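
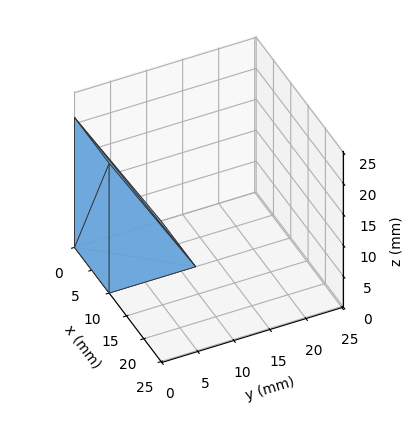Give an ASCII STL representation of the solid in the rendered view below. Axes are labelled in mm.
Reading the render: the shape is a wedge (ramp): 10 × 12 mm base, rising to 21 mm along the y=0 edge and sloping linearly to z=0 at y=12 (dimensions read to the nearest mm from the axis ticks). For the STL, each face is triangulated and given an outward normal.

solid part
  facet normal 0.0000 0.0000 -1.0000
    outer loop
      vertex 10.0 12.0 0.0
      vertex 10.0 0.0 0.0
      vertex 0.0 0.0 0.0
    endloop
  endfacet
  facet normal 0.0000 0.0000 -1.0000
    outer loop
      vertex 0.0 12.0 0.0
      vertex 10.0 12.0 0.0
      vertex 0.0 0.0 0.0
    endloop
  endfacet
  facet normal 0.0000 -1.0000 0.0000
    outer loop
      vertex 0.0 0.0 0.0
      vertex 10.0 0.0 0.0
      vertex 10.0 0.0 21.0
    endloop
  endfacet
  facet normal 0.0000 -1.0000 0.0000
    outer loop
      vertex 0.0 0.0 0.0
      vertex 10.0 0.0 21.0
      vertex 0.0 0.0 21.0
    endloop
  endfacet
  facet normal 0.0000 0.8682 0.4961
    outer loop
      vertex 0.0 0.0 21.0
      vertex 10.0 0.0 21.0
      vertex 10.0 12.0 0.0
    endloop
  endfacet
  facet normal 0.0000 0.8682 0.4961
    outer loop
      vertex 0.0 0.0 21.0
      vertex 10.0 12.0 0.0
      vertex 0.0 12.0 0.0
    endloop
  endfacet
  facet normal -1.0000 0.0000 0.0000
    outer loop
      vertex 0.0 0.0 21.0
      vertex 0.0 12.0 0.0
      vertex 0.0 0.0 0.0
    endloop
  endfacet
  facet normal 1.0000 0.0000 0.0000
    outer loop
      vertex 10.0 0.0 0.0
      vertex 10.0 12.0 0.0
      vertex 10.0 0.0 21.0
    endloop
  endfacet
endsolid part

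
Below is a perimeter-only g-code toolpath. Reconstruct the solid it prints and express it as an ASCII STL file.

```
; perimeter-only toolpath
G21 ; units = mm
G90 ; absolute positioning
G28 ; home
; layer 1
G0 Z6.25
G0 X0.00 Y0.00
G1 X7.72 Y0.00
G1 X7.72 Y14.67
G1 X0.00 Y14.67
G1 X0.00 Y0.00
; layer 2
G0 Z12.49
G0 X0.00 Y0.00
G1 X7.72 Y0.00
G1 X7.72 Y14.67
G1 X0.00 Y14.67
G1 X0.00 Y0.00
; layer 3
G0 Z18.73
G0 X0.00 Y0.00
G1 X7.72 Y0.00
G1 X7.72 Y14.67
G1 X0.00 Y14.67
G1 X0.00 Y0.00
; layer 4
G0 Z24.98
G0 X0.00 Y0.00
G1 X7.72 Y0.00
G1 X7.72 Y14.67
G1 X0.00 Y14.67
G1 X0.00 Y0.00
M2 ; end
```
solid part
  facet normal 0.0000 0.0000 -1.0000
    outer loop
      vertex 7.72 14.67 0.00
      vertex 7.72 0.00 0.00
      vertex 0.00 0.00 0.00
    endloop
  endfacet
  facet normal 0.0000 0.0000 -1.0000
    outer loop
      vertex 0.00 14.67 0.00
      vertex 7.72 14.67 0.00
      vertex 0.00 0.00 0.00
    endloop
  endfacet
  facet normal 0.0000 0.0000 1.0000
    outer loop
      vertex 0.00 0.00 24.98
      vertex 7.72 0.00 24.98
      vertex 7.72 14.67 24.98
    endloop
  endfacet
  facet normal 0.0000 0.0000 1.0000
    outer loop
      vertex 0.00 0.00 24.98
      vertex 7.72 14.67 24.98
      vertex 0.00 14.67 24.98
    endloop
  endfacet
  facet normal 0.0000 -1.0000 0.0000
    outer loop
      vertex 0.00 0.00 0.00
      vertex 7.72 0.00 0.00
      vertex 7.72 0.00 24.98
    endloop
  endfacet
  facet normal 0.0000 -1.0000 0.0000
    outer loop
      vertex 0.00 0.00 0.00
      vertex 7.72 0.00 24.98
      vertex 0.00 0.00 24.98
    endloop
  endfacet
  facet normal 0.0000 1.0000 0.0000
    outer loop
      vertex 7.72 14.67 24.98
      vertex 7.72 14.67 0.00
      vertex 0.00 14.67 0.00
    endloop
  endfacet
  facet normal 0.0000 1.0000 0.0000
    outer loop
      vertex 0.00 14.67 24.98
      vertex 7.72 14.67 24.98
      vertex 0.00 14.67 0.00
    endloop
  endfacet
  facet normal -1.0000 0.0000 0.0000
    outer loop
      vertex 0.00 14.67 24.98
      vertex 0.00 14.67 0.00
      vertex 0.00 0.00 0.00
    endloop
  endfacet
  facet normal -1.0000 0.0000 0.0000
    outer loop
      vertex 0.00 0.00 24.98
      vertex 0.00 14.67 24.98
      vertex 0.00 0.00 0.00
    endloop
  endfacet
  facet normal 1.0000 0.0000 0.0000
    outer loop
      vertex 7.72 0.00 0.00
      vertex 7.72 14.67 0.00
      vertex 7.72 14.67 24.98
    endloop
  endfacet
  facet normal 1.0000 0.0000 0.0000
    outer loop
      vertex 7.72 0.00 0.00
      vertex 7.72 14.67 24.98
      vertex 7.72 0.00 24.98
    endloop
  endfacet
endsolid part

The G0 Z moves step by Δz≈6.25 mm. Every layer's G1 loop is the same polygon, so the solid is a straight extrusion of it from z=0 to z≈25. Closing with flat bottom and top caps and triangulating gives 12 facets — a rectangular box, roughly 7.72 × 14.7 mm footprint and 25 mm tall.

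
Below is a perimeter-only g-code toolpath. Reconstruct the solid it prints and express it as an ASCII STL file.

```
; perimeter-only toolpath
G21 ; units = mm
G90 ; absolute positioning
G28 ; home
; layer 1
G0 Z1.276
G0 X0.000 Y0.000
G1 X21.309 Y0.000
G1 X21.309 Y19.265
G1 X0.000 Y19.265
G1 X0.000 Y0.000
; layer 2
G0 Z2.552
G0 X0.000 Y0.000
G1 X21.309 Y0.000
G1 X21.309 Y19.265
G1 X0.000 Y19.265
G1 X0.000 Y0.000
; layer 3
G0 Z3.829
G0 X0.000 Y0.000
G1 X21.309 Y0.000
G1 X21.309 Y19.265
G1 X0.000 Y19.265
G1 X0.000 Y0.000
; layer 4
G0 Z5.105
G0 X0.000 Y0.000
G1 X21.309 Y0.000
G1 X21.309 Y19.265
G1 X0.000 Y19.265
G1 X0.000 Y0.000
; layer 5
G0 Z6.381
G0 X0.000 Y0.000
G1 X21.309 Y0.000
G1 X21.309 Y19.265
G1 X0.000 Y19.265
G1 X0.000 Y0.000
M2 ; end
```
solid part
  facet normal 0.0000 0.0000 -1.0000
    outer loop
      vertex 21.309 19.265 0.000
      vertex 21.309 0.000 0.000
      vertex 0.000 0.000 0.000
    endloop
  endfacet
  facet normal 0.0000 0.0000 -1.0000
    outer loop
      vertex 0.000 19.265 0.000
      vertex 21.309 19.265 0.000
      vertex 0.000 0.000 0.000
    endloop
  endfacet
  facet normal 0.0000 0.0000 1.0000
    outer loop
      vertex 0.000 0.000 6.381
      vertex 21.309 0.000 6.381
      vertex 21.309 19.265 6.381
    endloop
  endfacet
  facet normal 0.0000 0.0000 1.0000
    outer loop
      vertex 0.000 0.000 6.381
      vertex 21.309 19.265 6.381
      vertex 0.000 19.265 6.381
    endloop
  endfacet
  facet normal 0.0000 -1.0000 0.0000
    outer loop
      vertex 0.000 0.000 0.000
      vertex 21.309 0.000 0.000
      vertex 21.309 0.000 6.381
    endloop
  endfacet
  facet normal 0.0000 -1.0000 0.0000
    outer loop
      vertex 0.000 0.000 0.000
      vertex 21.309 0.000 6.381
      vertex 0.000 0.000 6.381
    endloop
  endfacet
  facet normal 0.0000 1.0000 0.0000
    outer loop
      vertex 21.309 19.265 6.381
      vertex 21.309 19.265 0.000
      vertex 0.000 19.265 0.000
    endloop
  endfacet
  facet normal 0.0000 1.0000 0.0000
    outer loop
      vertex 0.000 19.265 6.381
      vertex 21.309 19.265 6.381
      vertex 0.000 19.265 0.000
    endloop
  endfacet
  facet normal -1.0000 0.0000 0.0000
    outer loop
      vertex 0.000 19.265 6.381
      vertex 0.000 19.265 0.000
      vertex 0.000 0.000 0.000
    endloop
  endfacet
  facet normal -1.0000 0.0000 0.0000
    outer loop
      vertex 0.000 0.000 6.381
      vertex 0.000 19.265 6.381
      vertex 0.000 0.000 0.000
    endloop
  endfacet
  facet normal 1.0000 0.0000 0.0000
    outer loop
      vertex 21.309 0.000 0.000
      vertex 21.309 19.265 0.000
      vertex 21.309 19.265 6.381
    endloop
  endfacet
  facet normal 1.0000 0.0000 0.0000
    outer loop
      vertex 21.309 0.000 0.000
      vertex 21.309 19.265 6.381
      vertex 21.309 0.000 6.381
    endloop
  endfacet
endsolid part

The G0 Z moves step by Δz≈1.276 mm. Every layer's G1 loop is the same polygon, so the solid is a straight extrusion of it from z=0 to z≈6.38. Closing with flat bottom and top caps and triangulating gives 12 facets — a rectangular box, roughly 21.3 × 19.3 mm footprint and 6.38 mm tall.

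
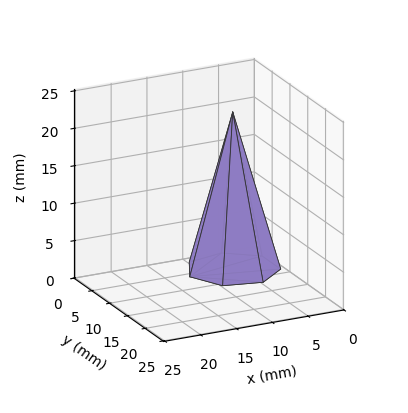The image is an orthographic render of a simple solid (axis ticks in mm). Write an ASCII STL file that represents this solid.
Reading the render: the shape is a regular 7-sided pyramid, base circumscribed radius ≈ 6 mm, apex at z ≈ 21 mm (dimensions read to the nearest mm from the axis ticks). For the STL, each face is triangulated and given an outward normal.

solid part
  facet normal 0.0000 0.0000 -1.0000
    outer loop
      vertex 4.665 11.850 0.000
      vertex 9.741 10.691 0.000
      vertex 12.000 6.000 0.000
    endloop
  endfacet
  facet normal 0.0000 0.0000 -1.0000
    outer loop
      vertex 0.594 8.603 0.000
      vertex 4.665 11.850 0.000
      vertex 12.000 6.000 0.000
    endloop
  endfacet
  facet normal 0.0000 0.0000 -1.0000
    outer loop
      vertex 0.594 3.397 0.000
      vertex 0.594 8.603 0.000
      vertex 12.000 6.000 0.000
    endloop
  endfacet
  facet normal 0.0000 0.0000 -1.0000
    outer loop
      vertex 4.665 0.150 0.000
      vertex 0.594 3.397 0.000
      vertex 12.000 6.000 0.000
    endloop
  endfacet
  facet normal 0.0000 0.0000 -1.0000
    outer loop
      vertex 9.741 1.309 0.000
      vertex 4.665 0.150 0.000
      vertex 12.000 6.000 0.000
    endloop
  endfacet
  facet normal 0.8725 0.4202 0.2493
    outer loop
      vertex 12.000 6.000 0.000
      vertex 9.741 10.691 0.000
      vertex 6.000 6.000 21.000
    endloop
  endfacet
  facet normal 0.2156 0.9441 0.2493
    outer loop
      vertex 9.741 10.691 0.000
      vertex 4.665 11.850 0.000
      vertex 6.000 6.000 21.000
    endloop
  endfacet
  facet normal -0.6039 0.7571 0.2493
    outer loop
      vertex 4.665 11.850 0.000
      vertex 0.594 8.603 0.000
      vertex 6.000 6.000 21.000
    endloop
  endfacet
  facet normal -0.9684 0.0000 0.2493
    outer loop
      vertex 0.594 8.603 0.000
      vertex 0.594 3.397 0.000
      vertex 6.000 6.000 21.000
    endloop
  endfacet
  facet normal -0.6039 -0.7571 0.2493
    outer loop
      vertex 0.594 3.397 0.000
      vertex 4.665 0.150 0.000
      vertex 6.000 6.000 21.000
    endloop
  endfacet
  facet normal 0.2156 -0.9441 0.2493
    outer loop
      vertex 4.665 0.150 0.000
      vertex 9.741 1.309 0.000
      vertex 6.000 6.000 21.000
    endloop
  endfacet
  facet normal 0.8725 -0.4202 0.2493
    outer loop
      vertex 9.741 1.309 0.000
      vertex 12.000 6.000 0.000
      vertex 6.000 6.000 21.000
    endloop
  endfacet
endsolid part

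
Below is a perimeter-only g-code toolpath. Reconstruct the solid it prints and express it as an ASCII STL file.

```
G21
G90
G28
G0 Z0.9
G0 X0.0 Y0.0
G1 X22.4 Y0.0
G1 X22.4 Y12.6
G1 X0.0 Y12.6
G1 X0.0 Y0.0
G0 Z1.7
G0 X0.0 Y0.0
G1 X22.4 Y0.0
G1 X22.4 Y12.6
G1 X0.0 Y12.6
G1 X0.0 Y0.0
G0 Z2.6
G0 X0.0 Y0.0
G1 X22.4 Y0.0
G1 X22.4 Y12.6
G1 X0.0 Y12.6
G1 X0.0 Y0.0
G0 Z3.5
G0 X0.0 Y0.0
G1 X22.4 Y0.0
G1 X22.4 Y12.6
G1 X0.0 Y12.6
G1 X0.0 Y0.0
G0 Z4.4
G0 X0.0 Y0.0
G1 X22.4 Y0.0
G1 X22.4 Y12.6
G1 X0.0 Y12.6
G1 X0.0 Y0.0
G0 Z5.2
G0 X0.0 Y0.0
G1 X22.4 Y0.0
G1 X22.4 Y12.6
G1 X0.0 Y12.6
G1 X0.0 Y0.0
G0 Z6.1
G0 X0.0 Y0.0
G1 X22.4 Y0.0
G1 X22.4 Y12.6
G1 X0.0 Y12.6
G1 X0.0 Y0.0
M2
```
solid part
  facet normal 0.0000 0.0000 -1.0000
    outer loop
      vertex 22.4 12.6 0.0
      vertex 22.4 0.0 0.0
      vertex 0.0 0.0 0.0
    endloop
  endfacet
  facet normal 0.0000 0.0000 -1.0000
    outer loop
      vertex 0.0 12.6 0.0
      vertex 22.4 12.6 0.0
      vertex 0.0 0.0 0.0
    endloop
  endfacet
  facet normal 0.0000 0.0000 1.0000
    outer loop
      vertex 0.0 0.0 6.1
      vertex 22.4 0.0 6.1
      vertex 22.4 12.6 6.1
    endloop
  endfacet
  facet normal 0.0000 0.0000 1.0000
    outer loop
      vertex 0.0 0.0 6.1
      vertex 22.4 12.6 6.1
      vertex 0.0 12.6 6.1
    endloop
  endfacet
  facet normal 0.0000 -1.0000 0.0000
    outer loop
      vertex 0.0 0.0 0.0
      vertex 22.4 0.0 0.0
      vertex 22.4 0.0 6.1
    endloop
  endfacet
  facet normal 0.0000 -1.0000 0.0000
    outer loop
      vertex 0.0 0.0 0.0
      vertex 22.4 0.0 6.1
      vertex 0.0 0.0 6.1
    endloop
  endfacet
  facet normal 0.0000 1.0000 0.0000
    outer loop
      vertex 22.4 12.6 6.1
      vertex 22.4 12.6 0.0
      vertex 0.0 12.6 0.0
    endloop
  endfacet
  facet normal 0.0000 1.0000 0.0000
    outer loop
      vertex 0.0 12.6 6.1
      vertex 22.4 12.6 6.1
      vertex 0.0 12.6 0.0
    endloop
  endfacet
  facet normal -1.0000 0.0000 0.0000
    outer loop
      vertex 0.0 12.6 6.1
      vertex 0.0 12.6 0.0
      vertex 0.0 0.0 0.0
    endloop
  endfacet
  facet normal -1.0000 0.0000 0.0000
    outer loop
      vertex 0.0 0.0 6.1
      vertex 0.0 12.6 6.1
      vertex 0.0 0.0 0.0
    endloop
  endfacet
  facet normal 1.0000 0.0000 0.0000
    outer loop
      vertex 22.4 0.0 0.0
      vertex 22.4 12.6 0.0
      vertex 22.4 12.6 6.1
    endloop
  endfacet
  facet normal 1.0000 0.0000 0.0000
    outer loop
      vertex 22.4 0.0 0.0
      vertex 22.4 12.6 6.1
      vertex 22.4 0.0 6.1
    endloop
  endfacet
endsolid part

The G0 Z moves step by Δz≈0.9 mm. Every layer's G1 loop is the same polygon, so the solid is a straight extrusion of it from z=0 to z≈6.1. Closing with flat bottom and top caps and triangulating gives 12 facets — a rectangular box, roughly 22.4 × 12.6 mm footprint and 6.1 mm tall.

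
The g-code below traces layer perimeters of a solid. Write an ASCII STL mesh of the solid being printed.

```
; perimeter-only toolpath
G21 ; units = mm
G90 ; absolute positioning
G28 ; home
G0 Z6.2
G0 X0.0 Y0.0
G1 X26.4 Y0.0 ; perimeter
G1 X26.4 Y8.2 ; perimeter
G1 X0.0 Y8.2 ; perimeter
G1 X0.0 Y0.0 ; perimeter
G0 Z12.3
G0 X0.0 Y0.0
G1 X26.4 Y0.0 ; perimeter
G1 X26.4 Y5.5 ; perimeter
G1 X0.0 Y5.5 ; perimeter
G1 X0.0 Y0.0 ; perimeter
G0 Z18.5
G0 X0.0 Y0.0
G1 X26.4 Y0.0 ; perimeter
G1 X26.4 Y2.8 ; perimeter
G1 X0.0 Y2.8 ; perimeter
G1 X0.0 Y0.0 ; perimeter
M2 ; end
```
solid part
  facet normal 0.0000 0.0000 -1.0000
    outer loop
      vertex 26.4 11.0 0.0
      vertex 26.4 0.0 0.0
      vertex 0.0 0.0 0.0
    endloop
  endfacet
  facet normal 0.0000 0.0000 -1.0000
    outer loop
      vertex 0.0 11.0 0.0
      vertex 26.4 11.0 0.0
      vertex 0.0 0.0 0.0
    endloop
  endfacet
  facet normal 0.0000 -1.0000 0.0000
    outer loop
      vertex 0.0 0.0 0.0
      vertex 26.4 0.0 0.0
      vertex 26.4 0.0 24.7
    endloop
  endfacet
  facet normal 0.0000 -1.0000 0.0000
    outer loop
      vertex 0.0 0.0 0.0
      vertex 26.4 0.0 24.7
      vertex 0.0 0.0 24.7
    endloop
  endfacet
  facet normal 0.0000 0.9135 0.4068
    outer loop
      vertex 0.0 0.0 24.7
      vertex 26.4 0.0 24.7
      vertex 26.4 11.0 0.0
    endloop
  endfacet
  facet normal 0.0000 0.9135 0.4068
    outer loop
      vertex 0.0 0.0 24.7
      vertex 26.4 11.0 0.0
      vertex 0.0 11.0 0.0
    endloop
  endfacet
  facet normal -1.0000 0.0000 0.0000
    outer loop
      vertex 0.0 0.0 24.7
      vertex 0.0 11.0 0.0
      vertex 0.0 0.0 0.0
    endloop
  endfacet
  facet normal 1.0000 0.0000 0.0000
    outer loop
      vertex 26.4 0.0 0.0
      vertex 26.4 11.0 0.0
      vertex 26.4 0.0 24.7
    endloop
  endfacet
endsolid part

The G0 Z moves step by Δz≈6.2 mm. The G1 loops shrink linearly with z, so the solid tapers from its base footprint up to z≈24.7. Closing with a flat bottom cap and the tapered top and triangulating gives 8 facets — a wedge (ramp): 26.4 × 11 mm base, rising to 24.7 mm along the y=0 edge and sloping linearly to z=0 at y=11.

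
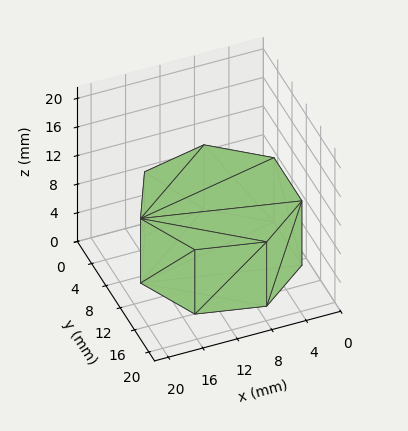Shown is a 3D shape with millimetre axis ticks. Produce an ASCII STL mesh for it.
Reading the render: the shape is a regular 7-sided prism (a cylinder approximated with 7 flat sides), circumscribed radius ≈ 9 mm, height ≈ 9 mm (dimensions read to the nearest mm from the axis ticks). For the STL, each face is triangulated and given an outward normal.

solid part
  facet normal 0.0000 0.0000 -1.0000
    outer loop
      vertex 7.00 17.77 0.00
      vertex 14.61 16.04 0.00
      vertex 18.00 9.00 0.00
    endloop
  endfacet
  facet normal 0.0000 0.0000 -1.0000
    outer loop
      vertex 0.89 12.90 0.00
      vertex 7.00 17.77 0.00
      vertex 18.00 9.00 0.00
    endloop
  endfacet
  facet normal 0.0000 0.0000 -1.0000
    outer loop
      vertex 0.89 5.10 0.00
      vertex 0.89 12.90 0.00
      vertex 18.00 9.00 0.00
    endloop
  endfacet
  facet normal 0.0000 0.0000 -1.0000
    outer loop
      vertex 7.00 0.23 0.00
      vertex 0.89 5.10 0.00
      vertex 18.00 9.00 0.00
    endloop
  endfacet
  facet normal 0.0000 0.0000 -1.0000
    outer loop
      vertex 14.61 1.96 0.00
      vertex 7.00 0.23 0.00
      vertex 18.00 9.00 0.00
    endloop
  endfacet
  facet normal 0.0000 0.0000 1.0000
    outer loop
      vertex 18.00 9.00 9.00
      vertex 14.61 16.04 9.00
      vertex 7.00 17.77 9.00
    endloop
  endfacet
  facet normal 0.0000 0.0000 1.0000
    outer loop
      vertex 18.00 9.00 9.00
      vertex 7.00 17.77 9.00
      vertex 0.89 12.90 9.00
    endloop
  endfacet
  facet normal 0.0000 0.0000 1.0000
    outer loop
      vertex 18.00 9.00 9.00
      vertex 0.89 12.90 9.00
      vertex 0.89 5.10 9.00
    endloop
  endfacet
  facet normal 0.0000 0.0000 1.0000
    outer loop
      vertex 18.00 9.00 9.00
      vertex 0.89 5.10 9.00
      vertex 7.00 0.23 9.00
    endloop
  endfacet
  facet normal 0.0000 0.0000 1.0000
    outer loop
      vertex 18.00 9.00 9.00
      vertex 7.00 0.23 9.00
      vertex 14.61 1.96 9.00
    endloop
  endfacet
  facet normal 0.9010 0.4339 0.0000
    outer loop
      vertex 18.00 9.00 0.00
      vertex 14.61 16.04 0.00
      vertex 14.61 16.04 9.00
    endloop
  endfacet
  facet normal 0.9010 0.4339 0.0000
    outer loop
      vertex 18.00 9.00 0.00
      vertex 14.61 16.04 9.00
      vertex 18.00 9.00 9.00
    endloop
  endfacet
  facet normal 0.2217 0.9751 0.0000
    outer loop
      vertex 14.61 16.04 0.00
      vertex 7.00 17.77 0.00
      vertex 7.00 17.77 9.00
    endloop
  endfacet
  facet normal 0.2217 0.9751 0.0000
    outer loop
      vertex 14.61 16.04 0.00
      vertex 7.00 17.77 9.00
      vertex 14.61 16.04 9.00
    endloop
  endfacet
  facet normal -0.6233 0.7820 0.0000
    outer loop
      vertex 7.00 17.77 0.00
      vertex 0.89 12.90 0.00
      vertex 0.89 12.90 9.00
    endloop
  endfacet
  facet normal -0.6233 0.7820 0.0000
    outer loop
      vertex 7.00 17.77 0.00
      vertex 0.89 12.90 9.00
      vertex 7.00 17.77 9.00
    endloop
  endfacet
  facet normal -1.0000 0.0000 0.0000
    outer loop
      vertex 0.89 12.90 0.00
      vertex 0.89 5.10 0.00
      vertex 0.89 5.10 9.00
    endloop
  endfacet
  facet normal -1.0000 0.0000 0.0000
    outer loop
      vertex 0.89 12.90 0.00
      vertex 0.89 5.10 9.00
      vertex 0.89 12.90 9.00
    endloop
  endfacet
  facet normal -0.6233 -0.7820 0.0000
    outer loop
      vertex 0.89 5.10 0.00
      vertex 7.00 0.23 0.00
      vertex 7.00 0.23 9.00
    endloop
  endfacet
  facet normal -0.6233 -0.7820 0.0000
    outer loop
      vertex 0.89 5.10 0.00
      vertex 7.00 0.23 9.00
      vertex 0.89 5.10 9.00
    endloop
  endfacet
  facet normal 0.2217 -0.9751 0.0000
    outer loop
      vertex 7.00 0.23 0.00
      vertex 14.61 1.96 0.00
      vertex 14.61 1.96 9.00
    endloop
  endfacet
  facet normal 0.2217 -0.9751 0.0000
    outer loop
      vertex 7.00 0.23 0.00
      vertex 14.61 1.96 9.00
      vertex 7.00 0.23 9.00
    endloop
  endfacet
  facet normal 0.9010 -0.4339 0.0000
    outer loop
      vertex 14.61 1.96 0.00
      vertex 18.00 9.00 0.00
      vertex 18.00 9.00 9.00
    endloop
  endfacet
  facet normal 0.9010 -0.4339 0.0000
    outer loop
      vertex 14.61 1.96 0.00
      vertex 18.00 9.00 9.00
      vertex 14.61 1.96 9.00
    endloop
  endfacet
endsolid part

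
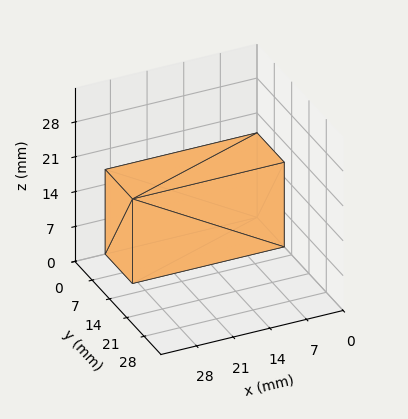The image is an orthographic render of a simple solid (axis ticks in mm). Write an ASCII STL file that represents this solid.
Reading the render: the shape is a rectangular box, roughly 29 × 11 mm footprint and 17 mm tall (dimensions read to the nearest mm from the axis ticks). For the STL, each face is triangulated and given an outward normal.

solid part
  facet normal 0.0000 0.0000 -1.0000
    outer loop
      vertex 29.00 11.00 0.00
      vertex 29.00 0.00 0.00
      vertex 0.00 0.00 0.00
    endloop
  endfacet
  facet normal 0.0000 0.0000 -1.0000
    outer loop
      vertex 0.00 11.00 0.00
      vertex 29.00 11.00 0.00
      vertex 0.00 0.00 0.00
    endloop
  endfacet
  facet normal 0.0000 0.0000 1.0000
    outer loop
      vertex 0.00 0.00 17.00
      vertex 29.00 0.00 17.00
      vertex 29.00 11.00 17.00
    endloop
  endfacet
  facet normal 0.0000 0.0000 1.0000
    outer loop
      vertex 0.00 0.00 17.00
      vertex 29.00 11.00 17.00
      vertex 0.00 11.00 17.00
    endloop
  endfacet
  facet normal 0.0000 -1.0000 0.0000
    outer loop
      vertex 0.00 0.00 0.00
      vertex 29.00 0.00 0.00
      vertex 29.00 0.00 17.00
    endloop
  endfacet
  facet normal 0.0000 -1.0000 0.0000
    outer loop
      vertex 0.00 0.00 0.00
      vertex 29.00 0.00 17.00
      vertex 0.00 0.00 17.00
    endloop
  endfacet
  facet normal 0.0000 1.0000 0.0000
    outer loop
      vertex 29.00 11.00 17.00
      vertex 29.00 11.00 0.00
      vertex 0.00 11.00 0.00
    endloop
  endfacet
  facet normal 0.0000 1.0000 0.0000
    outer loop
      vertex 0.00 11.00 17.00
      vertex 29.00 11.00 17.00
      vertex 0.00 11.00 0.00
    endloop
  endfacet
  facet normal -1.0000 0.0000 0.0000
    outer loop
      vertex 0.00 11.00 17.00
      vertex 0.00 11.00 0.00
      vertex 0.00 0.00 0.00
    endloop
  endfacet
  facet normal -1.0000 0.0000 0.0000
    outer loop
      vertex 0.00 0.00 17.00
      vertex 0.00 11.00 17.00
      vertex 0.00 0.00 0.00
    endloop
  endfacet
  facet normal 1.0000 0.0000 0.0000
    outer loop
      vertex 29.00 0.00 0.00
      vertex 29.00 11.00 0.00
      vertex 29.00 11.00 17.00
    endloop
  endfacet
  facet normal 1.0000 0.0000 0.0000
    outer loop
      vertex 29.00 0.00 0.00
      vertex 29.00 11.00 17.00
      vertex 29.00 0.00 17.00
    endloop
  endfacet
endsolid part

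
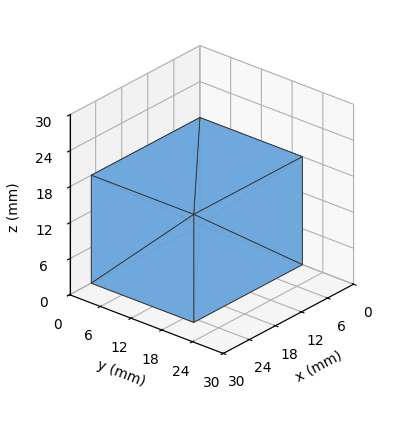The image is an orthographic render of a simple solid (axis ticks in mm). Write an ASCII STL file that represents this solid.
Reading the render: the shape is a rectangular box, roughly 25 × 20 mm footprint and 18 mm tall (dimensions read to the nearest mm from the axis ticks). For the STL, each face is triangulated and given an outward normal.

solid part
  facet normal 0.0000 0.0000 -1.0000
    outer loop
      vertex 25.0 20.0 0.0
      vertex 25.0 0.0 0.0
      vertex 0.0 0.0 0.0
    endloop
  endfacet
  facet normal 0.0000 0.0000 -1.0000
    outer loop
      vertex 0.0 20.0 0.0
      vertex 25.0 20.0 0.0
      vertex 0.0 0.0 0.0
    endloop
  endfacet
  facet normal 0.0000 0.0000 1.0000
    outer loop
      vertex 0.0 0.0 18.0
      vertex 25.0 0.0 18.0
      vertex 25.0 20.0 18.0
    endloop
  endfacet
  facet normal 0.0000 0.0000 1.0000
    outer loop
      vertex 0.0 0.0 18.0
      vertex 25.0 20.0 18.0
      vertex 0.0 20.0 18.0
    endloop
  endfacet
  facet normal 0.0000 -1.0000 0.0000
    outer loop
      vertex 0.0 0.0 0.0
      vertex 25.0 0.0 0.0
      vertex 25.0 0.0 18.0
    endloop
  endfacet
  facet normal 0.0000 -1.0000 0.0000
    outer loop
      vertex 0.0 0.0 0.0
      vertex 25.0 0.0 18.0
      vertex 0.0 0.0 18.0
    endloop
  endfacet
  facet normal 0.0000 1.0000 0.0000
    outer loop
      vertex 25.0 20.0 18.0
      vertex 25.0 20.0 0.0
      vertex 0.0 20.0 0.0
    endloop
  endfacet
  facet normal 0.0000 1.0000 0.0000
    outer loop
      vertex 0.0 20.0 18.0
      vertex 25.0 20.0 18.0
      vertex 0.0 20.0 0.0
    endloop
  endfacet
  facet normal -1.0000 0.0000 0.0000
    outer loop
      vertex 0.0 20.0 18.0
      vertex 0.0 20.0 0.0
      vertex 0.0 0.0 0.0
    endloop
  endfacet
  facet normal -1.0000 0.0000 0.0000
    outer loop
      vertex 0.0 0.0 18.0
      vertex 0.0 20.0 18.0
      vertex 0.0 0.0 0.0
    endloop
  endfacet
  facet normal 1.0000 0.0000 0.0000
    outer loop
      vertex 25.0 0.0 0.0
      vertex 25.0 20.0 0.0
      vertex 25.0 20.0 18.0
    endloop
  endfacet
  facet normal 1.0000 0.0000 0.0000
    outer loop
      vertex 25.0 0.0 0.0
      vertex 25.0 20.0 18.0
      vertex 25.0 0.0 18.0
    endloop
  endfacet
endsolid part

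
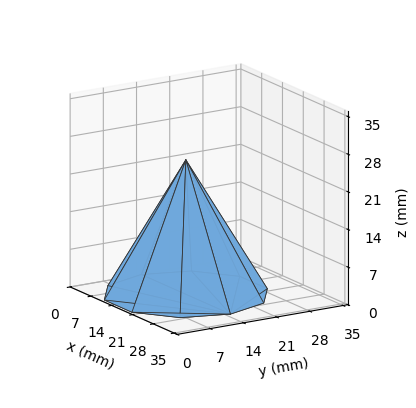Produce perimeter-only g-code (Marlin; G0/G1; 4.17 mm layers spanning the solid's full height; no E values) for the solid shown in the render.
Reading the render: the shape is a regular 10-sided pyramid, base circumscribed radius ≈ 15 mm, apex at z ≈ 25 mm (dimensions read to the nearest mm from the axis ticks). For the g-code, the solid's height is divided into equal slices at the stated Δz and each level perimeter traced with G1 moves after a G0 lift.

; perimeter-only toolpath
G21 ; units = mm
G90 ; absolute positioning
G28 ; home
; layer 1
G0 Z4.17
G0 X27.50 Y15.00
G1 X25.12 Y22.35
G1 X18.87 Y26.89
G1 X11.13 Y26.89
G1 X4.88 Y22.35
G1 X2.50 Y15.00
G1 X4.88 Y7.65
G1 X11.13 Y3.11
G1 X18.87 Y3.11
G1 X25.12 Y7.65
G1 X27.50 Y15.00
; layer 2
G0 Z8.33
G0 X25.00 Y15.00
G1 X23.09 Y20.88
G1 X18.09 Y24.51
G1 X11.91 Y24.51
G1 X6.91 Y20.88
G1 X5.00 Y15.00
G1 X6.91 Y9.12
G1 X11.91 Y5.49
G1 X18.09 Y5.49
G1 X23.09 Y9.12
G1 X25.00 Y15.00
; layer 3
G0 Z12.50
G0 X22.50 Y15.00
G1 X21.07 Y19.41
G1 X17.32 Y22.13
G1 X12.68 Y22.13
G1 X8.93 Y19.41
G1 X7.50 Y15.00
G1 X8.93 Y10.59
G1 X12.68 Y7.87
G1 X17.32 Y7.87
G1 X21.07 Y10.59
G1 X22.50 Y15.00
; layer 4
G0 Z16.67
G0 X20.00 Y15.00
G1 X19.05 Y17.94
G1 X16.55 Y19.76
G1 X13.45 Y19.76
G1 X10.95 Y17.94
G1 X10.00 Y15.00
G1 X10.95 Y12.06
G1 X13.45 Y10.24
G1 X16.55 Y10.24
G1 X19.05 Y12.06
G1 X20.00 Y15.00
; layer 5
G0 Z20.83
G0 X17.50 Y15.00
G1 X17.02 Y16.47
G1 X15.77 Y17.38
G1 X14.23 Y17.38
G1 X12.98 Y16.47
G1 X12.50 Y15.00
G1 X12.98 Y13.53
G1 X14.23 Y12.62
G1 X15.77 Y12.62
G1 X17.02 Y13.53
G1 X17.50 Y15.00
M2 ; end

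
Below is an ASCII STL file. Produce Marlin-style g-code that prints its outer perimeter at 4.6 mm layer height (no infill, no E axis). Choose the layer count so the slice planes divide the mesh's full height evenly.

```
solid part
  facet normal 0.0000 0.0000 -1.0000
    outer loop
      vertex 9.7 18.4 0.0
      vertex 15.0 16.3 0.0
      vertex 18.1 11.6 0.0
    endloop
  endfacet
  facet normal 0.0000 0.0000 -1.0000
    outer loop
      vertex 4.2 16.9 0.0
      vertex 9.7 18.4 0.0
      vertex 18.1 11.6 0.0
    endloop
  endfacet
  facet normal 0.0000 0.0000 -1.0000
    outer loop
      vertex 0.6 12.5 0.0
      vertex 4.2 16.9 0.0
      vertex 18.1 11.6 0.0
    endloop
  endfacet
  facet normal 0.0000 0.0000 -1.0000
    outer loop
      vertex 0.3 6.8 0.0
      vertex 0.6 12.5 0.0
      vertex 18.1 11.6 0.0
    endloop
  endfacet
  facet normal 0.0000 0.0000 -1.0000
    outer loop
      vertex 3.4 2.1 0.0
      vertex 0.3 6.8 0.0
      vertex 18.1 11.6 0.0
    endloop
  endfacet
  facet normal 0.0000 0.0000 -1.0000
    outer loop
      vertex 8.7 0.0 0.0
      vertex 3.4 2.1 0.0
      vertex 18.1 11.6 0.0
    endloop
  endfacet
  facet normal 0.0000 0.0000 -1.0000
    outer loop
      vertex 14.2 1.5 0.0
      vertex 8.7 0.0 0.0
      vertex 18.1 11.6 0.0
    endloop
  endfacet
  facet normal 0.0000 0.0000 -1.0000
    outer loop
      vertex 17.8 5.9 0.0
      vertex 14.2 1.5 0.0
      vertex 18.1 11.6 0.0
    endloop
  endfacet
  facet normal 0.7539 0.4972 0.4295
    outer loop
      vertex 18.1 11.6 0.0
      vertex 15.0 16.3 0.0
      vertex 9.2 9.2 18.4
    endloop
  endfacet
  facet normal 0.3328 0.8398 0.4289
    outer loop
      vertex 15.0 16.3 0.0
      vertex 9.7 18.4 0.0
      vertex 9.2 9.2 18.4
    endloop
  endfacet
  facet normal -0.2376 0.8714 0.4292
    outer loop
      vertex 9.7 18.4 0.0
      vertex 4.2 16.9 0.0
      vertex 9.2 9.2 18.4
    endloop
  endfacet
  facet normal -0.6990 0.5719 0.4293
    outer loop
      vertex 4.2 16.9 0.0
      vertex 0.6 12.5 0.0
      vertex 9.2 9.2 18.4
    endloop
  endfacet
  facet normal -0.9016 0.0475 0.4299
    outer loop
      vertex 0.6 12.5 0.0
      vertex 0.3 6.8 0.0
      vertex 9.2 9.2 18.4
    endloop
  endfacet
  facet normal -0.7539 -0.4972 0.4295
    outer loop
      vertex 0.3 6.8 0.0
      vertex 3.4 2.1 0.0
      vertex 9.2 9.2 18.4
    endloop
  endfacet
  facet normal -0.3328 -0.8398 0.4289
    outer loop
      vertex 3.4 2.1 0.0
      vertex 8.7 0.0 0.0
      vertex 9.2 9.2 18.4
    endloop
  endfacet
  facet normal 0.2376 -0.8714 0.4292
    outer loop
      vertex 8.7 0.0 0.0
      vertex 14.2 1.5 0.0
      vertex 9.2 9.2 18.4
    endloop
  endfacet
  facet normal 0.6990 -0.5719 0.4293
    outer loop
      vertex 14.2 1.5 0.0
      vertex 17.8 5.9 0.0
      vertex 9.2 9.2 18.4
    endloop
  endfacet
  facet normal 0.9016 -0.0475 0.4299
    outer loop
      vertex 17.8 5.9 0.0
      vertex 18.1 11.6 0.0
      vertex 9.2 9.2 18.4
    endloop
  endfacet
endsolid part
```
; perimeter-only toolpath
G21 ; units = mm
G90 ; absolute positioning
G28 ; home
; layer 1
G0 Z4.6
G0 X15.9 Y11.0
G1 X13.6 Y14.5
G1 X9.6 Y16.1
G1 X5.5 Y15.0
G1 X2.8 Y11.7
G1 X2.5 Y7.4
G1 X4.8 Y3.9
G1 X8.8 Y2.3
G1 X12.9 Y3.4
G1 X15.7 Y6.7
G1 X15.9 Y11.0
; layer 2
G0 Z9.2
G0 X13.7 Y10.4
G1 X12.1 Y12.8
G1 X9.4 Y13.8
G1 X6.7 Y13.0
G1 X4.9 Y10.8
G1 X4.8 Y8.0
G1 X6.3 Y5.6
G1 X8.9 Y4.6
G1 X11.7 Y5.3
G1 X13.5 Y7.5
G1 X13.7 Y10.4
; layer 3
G0 Z13.8
G0 X11.4 Y9.8
G1 X10.6 Y11.0
G1 X9.3 Y11.5
G1 X7.9 Y11.1
G1 X7.0 Y10.0
G1 X7.0 Y8.6
G1 X7.7 Y7.4
G1 X9.1 Y6.9
G1 X10.4 Y7.3
G1 X11.3 Y8.4
G1 X11.4 Y9.8
M2 ; end

The solid is a regular 10-sided pyramid, base circumscribed radius ≈ 9.2 mm, apex at z ≈ 18.4 mm. Slicing at Δz = 4.6 mm — 4 equal slices spanning the solid's height, so layer i sits at z = i·h/4 — gives 3 non-empty perimeters. Each is a 10-segment closed polygon; G0 lifts to the layer z and rapids to the start vertex, then G1 traces the edges. The cross-section shrinks linearly with z (the slice at the apex is degenerate and omitted).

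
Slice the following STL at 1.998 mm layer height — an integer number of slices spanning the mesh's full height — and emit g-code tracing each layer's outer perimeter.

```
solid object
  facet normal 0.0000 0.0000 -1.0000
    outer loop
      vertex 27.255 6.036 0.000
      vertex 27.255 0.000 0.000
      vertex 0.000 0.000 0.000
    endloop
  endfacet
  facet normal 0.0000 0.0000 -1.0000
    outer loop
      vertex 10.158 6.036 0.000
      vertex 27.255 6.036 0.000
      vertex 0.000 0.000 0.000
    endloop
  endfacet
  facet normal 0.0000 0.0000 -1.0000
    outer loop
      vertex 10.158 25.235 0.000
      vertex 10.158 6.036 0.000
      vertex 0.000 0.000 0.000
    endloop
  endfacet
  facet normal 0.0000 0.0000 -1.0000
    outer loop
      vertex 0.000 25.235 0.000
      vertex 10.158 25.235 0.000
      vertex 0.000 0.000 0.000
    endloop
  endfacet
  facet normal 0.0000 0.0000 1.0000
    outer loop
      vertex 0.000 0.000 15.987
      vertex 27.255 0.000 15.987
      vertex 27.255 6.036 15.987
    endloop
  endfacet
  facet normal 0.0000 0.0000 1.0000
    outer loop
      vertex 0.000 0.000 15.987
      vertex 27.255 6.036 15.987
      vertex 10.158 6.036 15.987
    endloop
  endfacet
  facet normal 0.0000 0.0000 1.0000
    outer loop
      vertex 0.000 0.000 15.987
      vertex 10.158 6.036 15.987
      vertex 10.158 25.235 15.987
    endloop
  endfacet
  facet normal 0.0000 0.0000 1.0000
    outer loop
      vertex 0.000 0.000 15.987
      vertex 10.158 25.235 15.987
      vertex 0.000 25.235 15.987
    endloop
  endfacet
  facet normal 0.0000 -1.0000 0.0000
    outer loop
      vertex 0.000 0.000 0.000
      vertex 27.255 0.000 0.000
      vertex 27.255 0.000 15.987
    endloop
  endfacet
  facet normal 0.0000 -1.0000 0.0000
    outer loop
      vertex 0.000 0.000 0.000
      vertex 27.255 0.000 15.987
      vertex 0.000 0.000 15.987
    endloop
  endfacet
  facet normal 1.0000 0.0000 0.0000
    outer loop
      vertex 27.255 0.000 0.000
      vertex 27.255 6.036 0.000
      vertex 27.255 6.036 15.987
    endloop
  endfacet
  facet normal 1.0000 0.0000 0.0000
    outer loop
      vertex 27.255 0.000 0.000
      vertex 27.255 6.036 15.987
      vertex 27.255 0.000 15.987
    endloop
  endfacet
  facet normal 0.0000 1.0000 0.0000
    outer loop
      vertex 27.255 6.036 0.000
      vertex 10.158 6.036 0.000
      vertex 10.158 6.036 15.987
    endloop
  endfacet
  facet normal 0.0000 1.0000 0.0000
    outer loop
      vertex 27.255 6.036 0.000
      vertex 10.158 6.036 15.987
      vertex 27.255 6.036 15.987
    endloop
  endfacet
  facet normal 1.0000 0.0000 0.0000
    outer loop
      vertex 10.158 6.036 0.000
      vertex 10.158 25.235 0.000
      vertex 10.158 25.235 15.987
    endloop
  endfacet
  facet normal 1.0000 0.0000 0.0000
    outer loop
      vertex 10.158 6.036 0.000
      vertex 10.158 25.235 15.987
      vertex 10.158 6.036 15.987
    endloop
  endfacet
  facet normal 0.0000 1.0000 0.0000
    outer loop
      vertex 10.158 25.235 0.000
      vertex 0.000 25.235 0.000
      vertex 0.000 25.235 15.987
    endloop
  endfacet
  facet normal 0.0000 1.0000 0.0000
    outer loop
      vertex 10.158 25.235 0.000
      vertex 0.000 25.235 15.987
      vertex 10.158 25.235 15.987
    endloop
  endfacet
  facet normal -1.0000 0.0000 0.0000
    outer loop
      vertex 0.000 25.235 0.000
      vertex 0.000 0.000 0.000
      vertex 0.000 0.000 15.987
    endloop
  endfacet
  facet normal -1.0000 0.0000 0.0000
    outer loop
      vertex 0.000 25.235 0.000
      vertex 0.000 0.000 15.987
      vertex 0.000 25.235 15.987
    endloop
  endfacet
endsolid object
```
; perimeter-only toolpath
G21 ; units = mm
G90 ; absolute positioning
G28 ; home
; layer 1
G0 Z1.998
G0 X0.000 Y0.000
G1 X27.255 Y0.000
G1 X27.255 Y6.036
G1 X10.158 Y6.036
G1 X10.158 Y25.235
G1 X0.000 Y25.235
G1 X0.000 Y0.000
; layer 2
G0 Z3.997
G0 X0.000 Y0.000
G1 X27.255 Y0.000
G1 X27.255 Y6.036
G1 X10.158 Y6.036
G1 X10.158 Y25.235
G1 X0.000 Y25.235
G1 X0.000 Y0.000
; layer 3
G0 Z5.995
G0 X0.000 Y0.000
G1 X27.255 Y0.000
G1 X27.255 Y6.036
G1 X10.158 Y6.036
G1 X10.158 Y25.235
G1 X0.000 Y25.235
G1 X0.000 Y0.000
; layer 4
G0 Z7.994
G0 X0.000 Y0.000
G1 X27.255 Y0.000
G1 X27.255 Y6.036
G1 X10.158 Y6.036
G1 X10.158 Y25.235
G1 X0.000 Y25.235
G1 X0.000 Y0.000
; layer 5
G0 Z9.992
G0 X0.000 Y0.000
G1 X27.255 Y0.000
G1 X27.255 Y6.036
G1 X10.158 Y6.036
G1 X10.158 Y25.235
G1 X0.000 Y25.235
G1 X0.000 Y0.000
; layer 6
G0 Z11.990
G0 X0.000 Y0.000
G1 X27.255 Y0.000
G1 X27.255 Y6.036
G1 X10.158 Y6.036
G1 X10.158 Y25.235
G1 X0.000 Y25.235
G1 X0.000 Y0.000
; layer 7
G0 Z13.989
G0 X0.000 Y0.000
G1 X27.255 Y0.000
G1 X27.255 Y6.036
G1 X10.158 Y6.036
G1 X10.158 Y25.235
G1 X0.000 Y25.235
G1 X0.000 Y0.000
; layer 8
G0 Z15.987
G0 X0.000 Y0.000
G1 X27.255 Y0.000
G1 X27.255 Y6.036
G1 X10.158 Y6.036
G1 X10.158 Y25.235
G1 X0.000 Y25.235
G1 X0.000 Y0.000
M2 ; end

The solid is an L-shaped prism: outer 27.3 × 25.2 mm, arm thicknesses ≈ 6.04 mm (horizontal) and 10.2 mm (vertical), extruded 16 mm in z. Slicing at Δz = 1.998 mm — 8 equal slices spanning the solid's height, so layer i sits at z = i·h/8 — gives 8 non-empty perimeters. Each is a 6-segment closed polygon; G0 lifts to the layer z and rapids to the start vertex, then G1 traces the edges.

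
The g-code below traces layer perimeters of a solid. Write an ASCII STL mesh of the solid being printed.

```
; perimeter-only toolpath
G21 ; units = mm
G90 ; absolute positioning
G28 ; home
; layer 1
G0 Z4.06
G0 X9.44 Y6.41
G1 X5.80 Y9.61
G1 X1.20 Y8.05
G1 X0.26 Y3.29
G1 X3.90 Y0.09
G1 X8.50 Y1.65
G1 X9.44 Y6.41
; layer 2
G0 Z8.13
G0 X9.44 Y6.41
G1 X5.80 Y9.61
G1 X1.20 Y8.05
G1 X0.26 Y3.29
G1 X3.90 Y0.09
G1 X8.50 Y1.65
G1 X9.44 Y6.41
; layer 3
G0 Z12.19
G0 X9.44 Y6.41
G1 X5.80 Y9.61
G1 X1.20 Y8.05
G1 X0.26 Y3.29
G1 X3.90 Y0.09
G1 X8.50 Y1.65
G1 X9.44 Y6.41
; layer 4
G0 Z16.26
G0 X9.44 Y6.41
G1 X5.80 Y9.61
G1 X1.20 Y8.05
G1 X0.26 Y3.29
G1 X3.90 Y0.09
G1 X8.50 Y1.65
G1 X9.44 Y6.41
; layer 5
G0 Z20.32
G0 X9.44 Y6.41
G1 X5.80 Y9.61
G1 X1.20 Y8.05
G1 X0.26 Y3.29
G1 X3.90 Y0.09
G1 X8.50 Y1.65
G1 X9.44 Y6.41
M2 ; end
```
solid part
  facet normal 0.0000 0.0000 -1.0000
    outer loop
      vertex 1.20 8.05 0.00
      vertex 5.80 9.61 0.00
      vertex 9.44 6.41 0.00
    endloop
  endfacet
  facet normal 0.0000 0.0000 -1.0000
    outer loop
      vertex 0.26 3.29 0.00
      vertex 1.20 8.05 0.00
      vertex 9.44 6.41 0.00
    endloop
  endfacet
  facet normal 0.0000 0.0000 -1.0000
    outer loop
      vertex 3.90 0.09 0.00
      vertex 0.26 3.29 0.00
      vertex 9.44 6.41 0.00
    endloop
  endfacet
  facet normal 0.0000 0.0000 -1.0000
    outer loop
      vertex 8.50 1.65 0.00
      vertex 3.90 0.09 0.00
      vertex 9.44 6.41 0.00
    endloop
  endfacet
  facet normal 0.0000 0.0000 1.0000
    outer loop
      vertex 9.44 6.41 20.32
      vertex 5.80 9.61 20.32
      vertex 1.20 8.05 20.32
    endloop
  endfacet
  facet normal 0.0000 0.0000 1.0000
    outer loop
      vertex 9.44 6.41 20.32
      vertex 1.20 8.05 20.32
      vertex 0.26 3.29 20.32
    endloop
  endfacet
  facet normal 0.0000 0.0000 1.0000
    outer loop
      vertex 9.44 6.41 20.32
      vertex 0.26 3.29 20.32
      vertex 3.90 0.09 20.32
    endloop
  endfacet
  facet normal 0.0000 0.0000 1.0000
    outer loop
      vertex 9.44 6.41 20.32
      vertex 3.90 0.09 20.32
      vertex 8.50 1.65 20.32
    endloop
  endfacet
  facet normal 0.6603 0.7510 0.0000
    outer loop
      vertex 9.44 6.41 0.00
      vertex 5.80 9.61 0.00
      vertex 5.80 9.61 20.32
    endloop
  endfacet
  facet normal 0.6603 0.7510 0.0000
    outer loop
      vertex 9.44 6.41 0.00
      vertex 5.80 9.61 20.32
      vertex 9.44 6.41 20.32
    endloop
  endfacet
  facet normal -0.3212 0.9470 0.0000
    outer loop
      vertex 5.80 9.61 0.00
      vertex 1.20 8.05 0.00
      vertex 1.20 8.05 20.32
    endloop
  endfacet
  facet normal -0.3212 0.9470 0.0000
    outer loop
      vertex 5.80 9.61 0.00
      vertex 1.20 8.05 20.32
      vertex 5.80 9.61 20.32
    endloop
  endfacet
  facet normal -0.9811 0.1937 0.0000
    outer loop
      vertex 1.20 8.05 0.00
      vertex 0.26 3.29 0.00
      vertex 0.26 3.29 20.32
    endloop
  endfacet
  facet normal -0.9811 0.1937 0.0000
    outer loop
      vertex 1.20 8.05 0.00
      vertex 0.26 3.29 20.32
      vertex 1.20 8.05 20.32
    endloop
  endfacet
  facet normal -0.6603 -0.7510 0.0000
    outer loop
      vertex 0.26 3.29 0.00
      vertex 3.90 0.09 0.00
      vertex 3.90 0.09 20.32
    endloop
  endfacet
  facet normal -0.6603 -0.7510 0.0000
    outer loop
      vertex 0.26 3.29 0.00
      vertex 3.90 0.09 20.32
      vertex 0.26 3.29 20.32
    endloop
  endfacet
  facet normal 0.3212 -0.9470 0.0000
    outer loop
      vertex 3.90 0.09 0.00
      vertex 8.50 1.65 0.00
      vertex 8.50 1.65 20.32
    endloop
  endfacet
  facet normal 0.3212 -0.9470 0.0000
    outer loop
      vertex 3.90 0.09 0.00
      vertex 8.50 1.65 20.32
      vertex 3.90 0.09 20.32
    endloop
  endfacet
  facet normal 0.9811 -0.1937 0.0000
    outer loop
      vertex 8.50 1.65 0.00
      vertex 9.44 6.41 0.00
      vertex 9.44 6.41 20.32
    endloop
  endfacet
  facet normal 0.9811 -0.1937 0.0000
    outer loop
      vertex 8.50 1.65 0.00
      vertex 9.44 6.41 20.32
      vertex 8.50 1.65 20.32
    endloop
  endfacet
endsolid part

The G0 Z moves step by Δz≈4.06 mm. Every layer's G1 loop is the same polygon, so the solid is a straight extrusion of it from z=0 to z≈20.3. Closing with flat bottom and top caps and triangulating gives 20 facets — a regular 6-sided prism (a cylinder approximated with 6 flat sides), circumscribed radius ≈ 4.85 mm, height ≈ 20.3 mm.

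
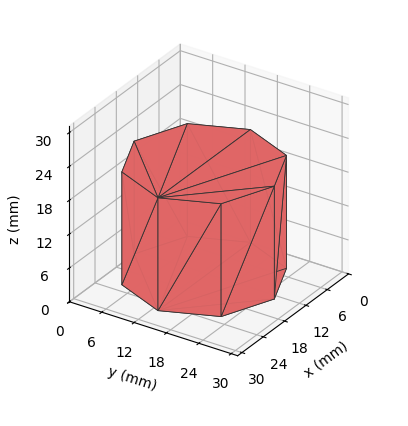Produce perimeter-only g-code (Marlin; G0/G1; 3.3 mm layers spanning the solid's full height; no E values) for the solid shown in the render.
Reading the render: the shape is a regular 8-sided prism (a cylinder approximated with 8 flat sides), circumscribed radius ≈ 13 mm, height ≈ 20 mm (dimensions read to the nearest mm from the axis ticks). For the g-code, the solid's height is divided into equal slices at the stated Δz and each level perimeter traced with G1 moves after a G0 lift.

; perimeter-only toolpath
G21 ; units = mm
G90 ; absolute positioning
G28 ; home
; layer 1
G0 Z3.3
G0 X26.0 Y13.0
G1 X22.2 Y22.2
G1 X13.0 Y26.0
G1 X3.8 Y22.2
G1 X0.0 Y13.0
G1 X3.8 Y3.8
G1 X13.0 Y0.0
G1 X22.2 Y3.8
G1 X26.0 Y13.0
; layer 2
G0 Z6.7
G0 X26.0 Y13.0
G1 X22.2 Y22.2
G1 X13.0 Y26.0
G1 X3.8 Y22.2
G1 X0.0 Y13.0
G1 X3.8 Y3.8
G1 X13.0 Y0.0
G1 X22.2 Y3.8
G1 X26.0 Y13.0
; layer 3
G0 Z10.0
G0 X26.0 Y13.0
G1 X22.2 Y22.2
G1 X13.0 Y26.0
G1 X3.8 Y22.2
G1 X0.0 Y13.0
G1 X3.8 Y3.8
G1 X13.0 Y0.0
G1 X22.2 Y3.8
G1 X26.0 Y13.0
; layer 4
G0 Z13.3
G0 X26.0 Y13.0
G1 X22.2 Y22.2
G1 X13.0 Y26.0
G1 X3.8 Y22.2
G1 X0.0 Y13.0
G1 X3.8 Y3.8
G1 X13.0 Y0.0
G1 X22.2 Y3.8
G1 X26.0 Y13.0
; layer 5
G0 Z16.7
G0 X26.0 Y13.0
G1 X22.2 Y22.2
G1 X13.0 Y26.0
G1 X3.8 Y22.2
G1 X0.0 Y13.0
G1 X3.8 Y3.8
G1 X13.0 Y0.0
G1 X22.2 Y3.8
G1 X26.0 Y13.0
; layer 6
G0 Z20.0
G0 X26.0 Y13.0
G1 X22.2 Y22.2
G1 X13.0 Y26.0
G1 X3.8 Y22.2
G1 X0.0 Y13.0
G1 X3.8 Y3.8
G1 X13.0 Y0.0
G1 X22.2 Y3.8
G1 X26.0 Y13.0
M2 ; end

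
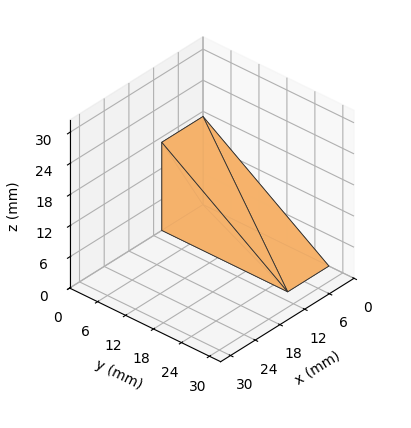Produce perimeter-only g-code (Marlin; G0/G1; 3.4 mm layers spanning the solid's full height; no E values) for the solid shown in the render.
Reading the render: the shape is a wedge (ramp): 10 × 27 mm base, rising to 17 mm along the y=0 edge and sloping linearly to z=0 at y=27 (dimensions read to the nearest mm from the axis ticks). For the g-code, the solid's height is divided into equal slices at the stated Δz and each level perimeter traced with G1 moves after a G0 lift.

; perimeter-only toolpath
G21 ; units = mm
G90 ; absolute positioning
G28 ; home
; layer 1
G0 Z3.4
G0 X0.0 Y0.0
G1 X10.0 Y0.0
G1 X10.0 Y21.6
G1 X0.0 Y21.6
G1 X0.0 Y0.0
; layer 2
G0 Z6.8
G0 X0.0 Y0.0
G1 X10.0 Y0.0
G1 X10.0 Y16.2
G1 X0.0 Y16.2
G1 X0.0 Y0.0
; layer 3
G0 Z10.2
G0 X0.0 Y0.0
G1 X10.0 Y0.0
G1 X10.0 Y10.8
G1 X0.0 Y10.8
G1 X0.0 Y0.0
; layer 4
G0 Z13.6
G0 X0.0 Y0.0
G1 X10.0 Y0.0
G1 X10.0 Y5.4
G1 X0.0 Y5.4
G1 X0.0 Y0.0
M2 ; end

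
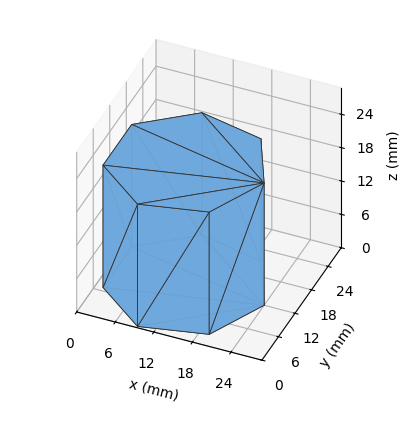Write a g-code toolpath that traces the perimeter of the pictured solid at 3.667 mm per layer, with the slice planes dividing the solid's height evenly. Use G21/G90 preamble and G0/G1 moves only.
Reading the render: the shape is a regular 7-sided prism (a cylinder approximated with 7 flat sides), circumscribed radius ≈ 12 mm, height ≈ 22 mm (dimensions read to the nearest mm from the axis ticks). For the g-code, the solid's height is divided into equal slices at the stated Δz and each level perimeter traced with G1 moves after a G0 lift.

; perimeter-only toolpath
G21 ; units = mm
G90 ; absolute positioning
G28 ; home
; layer 1
G0 Z3.667
G0 X24.000 Y12.000
G1 X19.482 Y21.382
G1 X9.330 Y23.699
G1 X1.188 Y17.207
G1 X1.188 Y6.793
G1 X9.330 Y0.301
G1 X19.482 Y2.618
G1 X24.000 Y12.000
; layer 2
G0 Z7.333
G0 X24.000 Y12.000
G1 X19.482 Y21.382
G1 X9.330 Y23.699
G1 X1.188 Y17.207
G1 X1.188 Y6.793
G1 X9.330 Y0.301
G1 X19.482 Y2.618
G1 X24.000 Y12.000
; layer 3
G0 Z11.000
G0 X24.000 Y12.000
G1 X19.482 Y21.382
G1 X9.330 Y23.699
G1 X1.188 Y17.207
G1 X1.188 Y6.793
G1 X9.330 Y0.301
G1 X19.482 Y2.618
G1 X24.000 Y12.000
; layer 4
G0 Z14.667
G0 X24.000 Y12.000
G1 X19.482 Y21.382
G1 X9.330 Y23.699
G1 X1.188 Y17.207
G1 X1.188 Y6.793
G1 X9.330 Y0.301
G1 X19.482 Y2.618
G1 X24.000 Y12.000
; layer 5
G0 Z18.333
G0 X24.000 Y12.000
G1 X19.482 Y21.382
G1 X9.330 Y23.699
G1 X1.188 Y17.207
G1 X1.188 Y6.793
G1 X9.330 Y0.301
G1 X19.482 Y2.618
G1 X24.000 Y12.000
; layer 6
G0 Z22.000
G0 X24.000 Y12.000
G1 X19.482 Y21.382
G1 X9.330 Y23.699
G1 X1.188 Y17.207
G1 X1.188 Y6.793
G1 X9.330 Y0.301
G1 X19.482 Y2.618
G1 X24.000 Y12.000
M2 ; end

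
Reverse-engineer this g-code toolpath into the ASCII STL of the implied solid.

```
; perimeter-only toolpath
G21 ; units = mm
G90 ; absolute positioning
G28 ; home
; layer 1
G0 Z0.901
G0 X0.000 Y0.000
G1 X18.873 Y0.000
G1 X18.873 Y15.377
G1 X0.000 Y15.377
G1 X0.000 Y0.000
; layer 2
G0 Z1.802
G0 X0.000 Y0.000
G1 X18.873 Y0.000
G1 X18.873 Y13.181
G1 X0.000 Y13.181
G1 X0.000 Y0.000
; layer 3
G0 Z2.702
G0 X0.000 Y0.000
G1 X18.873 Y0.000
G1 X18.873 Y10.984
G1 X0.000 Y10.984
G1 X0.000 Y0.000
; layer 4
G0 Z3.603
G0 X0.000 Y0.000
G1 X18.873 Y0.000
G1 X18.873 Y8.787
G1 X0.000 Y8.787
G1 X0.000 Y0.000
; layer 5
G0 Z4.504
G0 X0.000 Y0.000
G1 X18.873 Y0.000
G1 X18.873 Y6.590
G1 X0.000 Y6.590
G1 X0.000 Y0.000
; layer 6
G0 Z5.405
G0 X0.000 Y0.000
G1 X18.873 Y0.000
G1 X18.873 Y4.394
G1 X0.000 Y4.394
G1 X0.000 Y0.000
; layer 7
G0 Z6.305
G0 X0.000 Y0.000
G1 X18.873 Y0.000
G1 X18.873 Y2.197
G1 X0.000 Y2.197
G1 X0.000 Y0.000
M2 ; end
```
solid part
  facet normal 0.0000 0.0000 -1.0000
    outer loop
      vertex 18.873 17.574 0.000
      vertex 18.873 0.000 0.000
      vertex 0.000 0.000 0.000
    endloop
  endfacet
  facet normal 0.0000 0.0000 -1.0000
    outer loop
      vertex 0.000 17.574 0.000
      vertex 18.873 17.574 0.000
      vertex 0.000 0.000 0.000
    endloop
  endfacet
  facet normal 0.0000 -1.0000 0.0000
    outer loop
      vertex 0.000 0.000 0.000
      vertex 18.873 0.000 0.000
      vertex 18.873 0.000 7.206
    endloop
  endfacet
  facet normal 0.0000 -1.0000 0.0000
    outer loop
      vertex 0.000 0.000 0.000
      vertex 18.873 0.000 7.206
      vertex 0.000 0.000 7.206
    endloop
  endfacet
  facet normal 0.0000 0.3794 0.9252
    outer loop
      vertex 0.000 0.000 7.206
      vertex 18.873 0.000 7.206
      vertex 18.873 17.574 0.000
    endloop
  endfacet
  facet normal 0.0000 0.3794 0.9252
    outer loop
      vertex 0.000 0.000 7.206
      vertex 18.873 17.574 0.000
      vertex 0.000 17.574 0.000
    endloop
  endfacet
  facet normal -1.0000 0.0000 0.0000
    outer loop
      vertex 0.000 0.000 7.206
      vertex 0.000 17.574 0.000
      vertex 0.000 0.000 0.000
    endloop
  endfacet
  facet normal 1.0000 0.0000 0.0000
    outer loop
      vertex 18.873 0.000 0.000
      vertex 18.873 17.574 0.000
      vertex 18.873 0.000 7.206
    endloop
  endfacet
endsolid part

The G0 Z moves step by Δz≈0.901 mm. The G1 loops shrink linearly with z, so the solid tapers from its base footprint up to z≈7.21. Closing with a flat bottom cap and the tapered top and triangulating gives 8 facets — a wedge (ramp): 18.9 × 17.6 mm base, rising to 7.21 mm along the y=0 edge and sloping linearly to z=0 at y=17.6.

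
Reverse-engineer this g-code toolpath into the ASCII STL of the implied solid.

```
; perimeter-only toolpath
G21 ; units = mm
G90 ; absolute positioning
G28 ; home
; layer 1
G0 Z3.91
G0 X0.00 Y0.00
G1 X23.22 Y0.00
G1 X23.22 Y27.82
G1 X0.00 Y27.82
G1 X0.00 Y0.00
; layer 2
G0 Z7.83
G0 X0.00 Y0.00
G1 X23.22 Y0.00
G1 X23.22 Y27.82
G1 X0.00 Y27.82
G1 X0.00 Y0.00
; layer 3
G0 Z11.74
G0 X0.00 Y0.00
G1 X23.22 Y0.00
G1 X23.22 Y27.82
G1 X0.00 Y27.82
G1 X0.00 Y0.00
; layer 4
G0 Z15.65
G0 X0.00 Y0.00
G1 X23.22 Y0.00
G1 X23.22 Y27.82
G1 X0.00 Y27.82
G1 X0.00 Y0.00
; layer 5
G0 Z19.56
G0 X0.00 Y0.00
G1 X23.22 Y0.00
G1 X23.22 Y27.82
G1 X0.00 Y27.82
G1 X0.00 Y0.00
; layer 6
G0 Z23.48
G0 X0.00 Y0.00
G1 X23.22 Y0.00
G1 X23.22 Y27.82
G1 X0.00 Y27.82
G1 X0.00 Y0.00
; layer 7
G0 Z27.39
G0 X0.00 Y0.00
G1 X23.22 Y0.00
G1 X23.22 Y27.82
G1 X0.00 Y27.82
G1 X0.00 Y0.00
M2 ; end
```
solid part
  facet normal 0.0000 0.0000 -1.0000
    outer loop
      vertex 23.22 27.82 0.00
      vertex 23.22 0.00 0.00
      vertex 0.00 0.00 0.00
    endloop
  endfacet
  facet normal 0.0000 0.0000 -1.0000
    outer loop
      vertex 0.00 27.82 0.00
      vertex 23.22 27.82 0.00
      vertex 0.00 0.00 0.00
    endloop
  endfacet
  facet normal 0.0000 0.0000 1.0000
    outer loop
      vertex 0.00 0.00 27.39
      vertex 23.22 0.00 27.39
      vertex 23.22 27.82 27.39
    endloop
  endfacet
  facet normal 0.0000 0.0000 1.0000
    outer loop
      vertex 0.00 0.00 27.39
      vertex 23.22 27.82 27.39
      vertex 0.00 27.82 27.39
    endloop
  endfacet
  facet normal 0.0000 -1.0000 0.0000
    outer loop
      vertex 0.00 0.00 0.00
      vertex 23.22 0.00 0.00
      vertex 23.22 0.00 27.39
    endloop
  endfacet
  facet normal 0.0000 -1.0000 0.0000
    outer loop
      vertex 0.00 0.00 0.00
      vertex 23.22 0.00 27.39
      vertex 0.00 0.00 27.39
    endloop
  endfacet
  facet normal 0.0000 1.0000 0.0000
    outer loop
      vertex 23.22 27.82 27.39
      vertex 23.22 27.82 0.00
      vertex 0.00 27.82 0.00
    endloop
  endfacet
  facet normal 0.0000 1.0000 0.0000
    outer loop
      vertex 0.00 27.82 27.39
      vertex 23.22 27.82 27.39
      vertex 0.00 27.82 0.00
    endloop
  endfacet
  facet normal -1.0000 0.0000 0.0000
    outer loop
      vertex 0.00 27.82 27.39
      vertex 0.00 27.82 0.00
      vertex 0.00 0.00 0.00
    endloop
  endfacet
  facet normal -1.0000 0.0000 0.0000
    outer loop
      vertex 0.00 0.00 27.39
      vertex 0.00 27.82 27.39
      vertex 0.00 0.00 0.00
    endloop
  endfacet
  facet normal 1.0000 0.0000 0.0000
    outer loop
      vertex 23.22 0.00 0.00
      vertex 23.22 27.82 0.00
      vertex 23.22 27.82 27.39
    endloop
  endfacet
  facet normal 1.0000 0.0000 0.0000
    outer loop
      vertex 23.22 0.00 0.00
      vertex 23.22 27.82 27.39
      vertex 23.22 0.00 27.39
    endloop
  endfacet
endsolid part

The G0 Z moves step by Δz≈3.91 mm. Every layer's G1 loop is the same polygon, so the solid is a straight extrusion of it from z=0 to z≈27.4. Closing with flat bottom and top caps and triangulating gives 12 facets — a rectangular box, roughly 23.2 × 27.8 mm footprint and 27.4 mm tall.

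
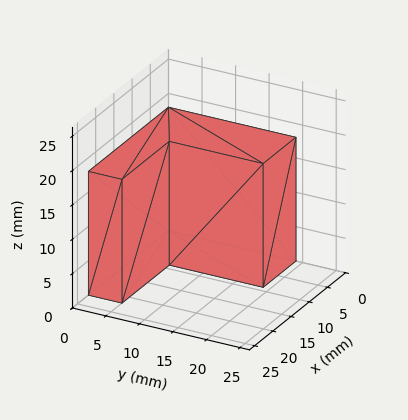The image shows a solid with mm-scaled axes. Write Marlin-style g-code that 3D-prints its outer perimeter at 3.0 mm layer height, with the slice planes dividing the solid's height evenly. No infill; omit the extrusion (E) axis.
Reading the render: the shape is an L-shaped prism: outer 22 × 19 mm, arm thicknesses ≈ 5 mm (horizontal) and 9 mm (vertical), extruded 18 mm in z (dimensions read to the nearest mm from the axis ticks). For the g-code, the solid's height is divided into equal slices at the stated Δz and each level perimeter traced with G1 moves after a G0 lift.

; perimeter-only toolpath
G21 ; units = mm
G90 ; absolute positioning
G28 ; home
; layer 1
G0 Z3.0
G0 X0.0 Y0.0
G1 X22.0 Y0.0
G1 X22.0 Y5.0
G1 X9.0 Y5.0
G1 X9.0 Y19.0
G1 X0.0 Y19.0
G1 X0.0 Y0.0
; layer 2
G0 Z6.0
G0 X0.0 Y0.0
G1 X22.0 Y0.0
G1 X22.0 Y5.0
G1 X9.0 Y5.0
G1 X9.0 Y19.0
G1 X0.0 Y19.0
G1 X0.0 Y0.0
; layer 3
G0 Z9.0
G0 X0.0 Y0.0
G1 X22.0 Y0.0
G1 X22.0 Y5.0
G1 X9.0 Y5.0
G1 X9.0 Y19.0
G1 X0.0 Y19.0
G1 X0.0 Y0.0
; layer 4
G0 Z12.0
G0 X0.0 Y0.0
G1 X22.0 Y0.0
G1 X22.0 Y5.0
G1 X9.0 Y5.0
G1 X9.0 Y19.0
G1 X0.0 Y19.0
G1 X0.0 Y0.0
; layer 5
G0 Z15.0
G0 X0.0 Y0.0
G1 X22.0 Y0.0
G1 X22.0 Y5.0
G1 X9.0 Y5.0
G1 X9.0 Y19.0
G1 X0.0 Y19.0
G1 X0.0 Y0.0
; layer 6
G0 Z18.0
G0 X0.0 Y0.0
G1 X22.0 Y0.0
G1 X22.0 Y5.0
G1 X9.0 Y5.0
G1 X9.0 Y19.0
G1 X0.0 Y19.0
G1 X0.0 Y0.0
M2 ; end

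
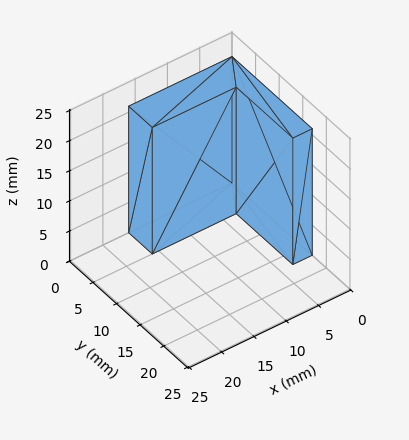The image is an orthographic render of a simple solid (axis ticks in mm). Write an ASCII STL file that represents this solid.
Reading the render: the shape is an L-shaped prism: outer 16 × 17 mm, arm thicknesses ≈ 5 mm (horizontal) and 3 mm (vertical), extruded 21 mm in z (dimensions read to the nearest mm from the axis ticks). For the STL, each face is triangulated and given an outward normal.

solid part
  facet normal 0.0000 0.0000 -1.0000
    outer loop
      vertex 16.0 5.0 0.0
      vertex 16.0 0.0 0.0
      vertex 0.0 0.0 0.0
    endloop
  endfacet
  facet normal 0.0000 0.0000 -1.0000
    outer loop
      vertex 3.0 5.0 0.0
      vertex 16.0 5.0 0.0
      vertex 0.0 0.0 0.0
    endloop
  endfacet
  facet normal 0.0000 0.0000 -1.0000
    outer loop
      vertex 3.0 17.0 0.0
      vertex 3.0 5.0 0.0
      vertex 0.0 0.0 0.0
    endloop
  endfacet
  facet normal 0.0000 0.0000 -1.0000
    outer loop
      vertex 0.0 17.0 0.0
      vertex 3.0 17.0 0.0
      vertex 0.0 0.0 0.0
    endloop
  endfacet
  facet normal 0.0000 0.0000 1.0000
    outer loop
      vertex 0.0 0.0 21.0
      vertex 16.0 0.0 21.0
      vertex 16.0 5.0 21.0
    endloop
  endfacet
  facet normal 0.0000 0.0000 1.0000
    outer loop
      vertex 0.0 0.0 21.0
      vertex 16.0 5.0 21.0
      vertex 3.0 5.0 21.0
    endloop
  endfacet
  facet normal 0.0000 0.0000 1.0000
    outer loop
      vertex 0.0 0.0 21.0
      vertex 3.0 5.0 21.0
      vertex 3.0 17.0 21.0
    endloop
  endfacet
  facet normal 0.0000 0.0000 1.0000
    outer loop
      vertex 0.0 0.0 21.0
      vertex 3.0 17.0 21.0
      vertex 0.0 17.0 21.0
    endloop
  endfacet
  facet normal 0.0000 -1.0000 0.0000
    outer loop
      vertex 0.0 0.0 0.0
      vertex 16.0 0.0 0.0
      vertex 16.0 0.0 21.0
    endloop
  endfacet
  facet normal 0.0000 -1.0000 0.0000
    outer loop
      vertex 0.0 0.0 0.0
      vertex 16.0 0.0 21.0
      vertex 0.0 0.0 21.0
    endloop
  endfacet
  facet normal 1.0000 0.0000 0.0000
    outer loop
      vertex 16.0 0.0 0.0
      vertex 16.0 5.0 0.0
      vertex 16.0 5.0 21.0
    endloop
  endfacet
  facet normal 1.0000 0.0000 0.0000
    outer loop
      vertex 16.0 0.0 0.0
      vertex 16.0 5.0 21.0
      vertex 16.0 0.0 21.0
    endloop
  endfacet
  facet normal 0.0000 1.0000 0.0000
    outer loop
      vertex 16.0 5.0 0.0
      vertex 3.0 5.0 0.0
      vertex 3.0 5.0 21.0
    endloop
  endfacet
  facet normal 0.0000 1.0000 0.0000
    outer loop
      vertex 16.0 5.0 0.0
      vertex 3.0 5.0 21.0
      vertex 16.0 5.0 21.0
    endloop
  endfacet
  facet normal 1.0000 0.0000 0.0000
    outer loop
      vertex 3.0 5.0 0.0
      vertex 3.0 17.0 0.0
      vertex 3.0 17.0 21.0
    endloop
  endfacet
  facet normal 1.0000 0.0000 0.0000
    outer loop
      vertex 3.0 5.0 0.0
      vertex 3.0 17.0 21.0
      vertex 3.0 5.0 21.0
    endloop
  endfacet
  facet normal 0.0000 1.0000 0.0000
    outer loop
      vertex 3.0 17.0 0.0
      vertex 0.0 17.0 0.0
      vertex 0.0 17.0 21.0
    endloop
  endfacet
  facet normal 0.0000 1.0000 0.0000
    outer loop
      vertex 3.0 17.0 0.0
      vertex 0.0 17.0 21.0
      vertex 3.0 17.0 21.0
    endloop
  endfacet
  facet normal -1.0000 0.0000 0.0000
    outer loop
      vertex 0.0 17.0 0.0
      vertex 0.0 0.0 0.0
      vertex 0.0 0.0 21.0
    endloop
  endfacet
  facet normal -1.0000 0.0000 0.0000
    outer loop
      vertex 0.0 17.0 0.0
      vertex 0.0 0.0 21.0
      vertex 0.0 17.0 21.0
    endloop
  endfacet
endsolid part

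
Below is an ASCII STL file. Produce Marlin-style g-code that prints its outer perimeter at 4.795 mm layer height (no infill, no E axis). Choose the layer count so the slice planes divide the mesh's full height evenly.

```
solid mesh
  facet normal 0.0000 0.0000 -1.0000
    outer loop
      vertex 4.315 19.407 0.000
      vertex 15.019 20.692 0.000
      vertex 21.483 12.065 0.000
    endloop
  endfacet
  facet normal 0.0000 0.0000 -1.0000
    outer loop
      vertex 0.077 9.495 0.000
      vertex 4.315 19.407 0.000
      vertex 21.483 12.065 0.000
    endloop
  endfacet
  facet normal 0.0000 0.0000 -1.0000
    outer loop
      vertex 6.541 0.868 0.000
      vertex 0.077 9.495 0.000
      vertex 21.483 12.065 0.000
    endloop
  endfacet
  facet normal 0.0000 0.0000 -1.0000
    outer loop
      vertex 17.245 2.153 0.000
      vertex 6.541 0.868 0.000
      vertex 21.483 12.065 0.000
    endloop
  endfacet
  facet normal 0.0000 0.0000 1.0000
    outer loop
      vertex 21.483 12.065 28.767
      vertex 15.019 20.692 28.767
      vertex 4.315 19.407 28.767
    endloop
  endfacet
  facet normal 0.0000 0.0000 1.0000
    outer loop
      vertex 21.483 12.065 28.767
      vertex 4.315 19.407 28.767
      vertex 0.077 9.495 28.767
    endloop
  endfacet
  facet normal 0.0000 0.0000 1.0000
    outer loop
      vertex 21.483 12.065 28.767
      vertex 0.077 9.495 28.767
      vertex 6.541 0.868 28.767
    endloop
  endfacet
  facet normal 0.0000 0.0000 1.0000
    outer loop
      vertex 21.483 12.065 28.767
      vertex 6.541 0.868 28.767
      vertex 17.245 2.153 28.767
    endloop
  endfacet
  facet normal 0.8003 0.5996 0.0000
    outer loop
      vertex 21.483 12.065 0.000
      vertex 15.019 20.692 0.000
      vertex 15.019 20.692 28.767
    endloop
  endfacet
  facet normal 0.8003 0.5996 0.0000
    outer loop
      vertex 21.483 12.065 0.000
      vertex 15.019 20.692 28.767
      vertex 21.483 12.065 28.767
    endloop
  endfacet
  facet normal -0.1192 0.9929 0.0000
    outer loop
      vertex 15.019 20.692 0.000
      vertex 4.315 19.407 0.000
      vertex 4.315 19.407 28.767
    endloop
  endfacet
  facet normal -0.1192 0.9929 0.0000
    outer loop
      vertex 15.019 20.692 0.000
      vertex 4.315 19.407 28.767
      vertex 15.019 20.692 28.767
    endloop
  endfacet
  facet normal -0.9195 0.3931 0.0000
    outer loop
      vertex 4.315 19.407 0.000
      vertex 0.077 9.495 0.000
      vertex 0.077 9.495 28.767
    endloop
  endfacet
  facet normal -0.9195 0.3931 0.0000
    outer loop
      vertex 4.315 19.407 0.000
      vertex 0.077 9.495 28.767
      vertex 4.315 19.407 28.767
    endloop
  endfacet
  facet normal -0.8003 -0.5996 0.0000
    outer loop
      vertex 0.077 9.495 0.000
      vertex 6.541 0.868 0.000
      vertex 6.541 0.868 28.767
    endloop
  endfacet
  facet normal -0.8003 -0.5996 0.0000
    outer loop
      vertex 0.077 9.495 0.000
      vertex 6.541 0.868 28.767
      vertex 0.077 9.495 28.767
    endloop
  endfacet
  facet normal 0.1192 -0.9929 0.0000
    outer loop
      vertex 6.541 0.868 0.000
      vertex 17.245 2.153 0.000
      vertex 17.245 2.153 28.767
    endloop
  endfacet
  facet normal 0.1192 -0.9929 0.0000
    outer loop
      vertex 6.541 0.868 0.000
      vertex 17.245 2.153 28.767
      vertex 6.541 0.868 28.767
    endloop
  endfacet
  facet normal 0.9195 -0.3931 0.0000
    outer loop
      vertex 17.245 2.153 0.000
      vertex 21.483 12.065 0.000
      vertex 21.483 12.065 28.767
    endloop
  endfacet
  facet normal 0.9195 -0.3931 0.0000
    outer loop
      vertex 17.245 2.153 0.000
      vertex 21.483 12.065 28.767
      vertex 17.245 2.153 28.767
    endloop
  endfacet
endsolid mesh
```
; perimeter-only toolpath
G21 ; units = mm
G90 ; absolute positioning
G28 ; home
; layer 1
G0 Z4.795
G0 X21.483 Y12.065
G1 X15.019 Y20.692
G1 X4.315 Y19.407
G1 X0.077 Y9.495
G1 X6.541 Y0.868
G1 X17.245 Y2.153
G1 X21.483 Y12.065
; layer 2
G0 Z9.589
G0 X21.483 Y12.065
G1 X15.019 Y20.692
G1 X4.315 Y19.407
G1 X0.077 Y9.495
G1 X6.541 Y0.868
G1 X17.245 Y2.153
G1 X21.483 Y12.065
; layer 3
G0 Z14.384
G0 X21.483 Y12.065
G1 X15.019 Y20.692
G1 X4.315 Y19.407
G1 X0.077 Y9.495
G1 X6.541 Y0.868
G1 X17.245 Y2.153
G1 X21.483 Y12.065
; layer 4
G0 Z19.178
G0 X21.483 Y12.065
G1 X15.019 Y20.692
G1 X4.315 Y19.407
G1 X0.077 Y9.495
G1 X6.541 Y0.868
G1 X17.245 Y2.153
G1 X21.483 Y12.065
; layer 5
G0 Z23.973
G0 X21.483 Y12.065
G1 X15.019 Y20.692
G1 X4.315 Y19.407
G1 X0.077 Y9.495
G1 X6.541 Y0.868
G1 X17.245 Y2.153
G1 X21.483 Y12.065
; layer 6
G0 Z28.767
G0 X21.483 Y12.065
G1 X15.019 Y20.692
G1 X4.315 Y19.407
G1 X0.077 Y9.495
G1 X6.541 Y0.868
G1 X17.245 Y2.153
G1 X21.483 Y12.065
M2 ; end

The solid is a regular 6-sided prism (a cylinder approximated with 6 flat sides), circumscribed radius ≈ 10.8 mm, height ≈ 28.8 mm. Slicing at Δz = 4.795 mm — 6 equal slices spanning the solid's height, so layer i sits at z = i·h/6 — gives 6 non-empty perimeters. Each is a 6-segment closed polygon; G0 lifts to the layer z and rapids to the start vertex, then G1 traces the edges.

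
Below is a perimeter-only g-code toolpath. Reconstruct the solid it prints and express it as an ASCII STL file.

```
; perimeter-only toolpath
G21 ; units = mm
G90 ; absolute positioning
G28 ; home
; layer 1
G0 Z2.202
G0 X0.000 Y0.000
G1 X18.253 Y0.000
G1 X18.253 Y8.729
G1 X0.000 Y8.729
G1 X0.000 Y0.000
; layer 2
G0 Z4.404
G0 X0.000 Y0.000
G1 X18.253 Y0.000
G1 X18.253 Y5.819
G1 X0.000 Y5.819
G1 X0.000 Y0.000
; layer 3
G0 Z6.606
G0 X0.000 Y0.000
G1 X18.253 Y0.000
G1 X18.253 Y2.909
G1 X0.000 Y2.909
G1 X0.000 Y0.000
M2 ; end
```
solid part
  facet normal 0.0000 0.0000 -1.0000
    outer loop
      vertex 18.253 11.638 0.000
      vertex 18.253 0.000 0.000
      vertex 0.000 0.000 0.000
    endloop
  endfacet
  facet normal 0.0000 0.0000 -1.0000
    outer loop
      vertex 0.000 11.638 0.000
      vertex 18.253 11.638 0.000
      vertex 0.000 0.000 0.000
    endloop
  endfacet
  facet normal 0.0000 -1.0000 0.0000
    outer loop
      vertex 0.000 0.000 0.000
      vertex 18.253 0.000 0.000
      vertex 18.253 0.000 8.808
    endloop
  endfacet
  facet normal 0.0000 -1.0000 0.0000
    outer loop
      vertex 0.000 0.000 0.000
      vertex 18.253 0.000 8.808
      vertex 0.000 0.000 8.808
    endloop
  endfacet
  facet normal 0.0000 0.6035 0.7974
    outer loop
      vertex 0.000 0.000 8.808
      vertex 18.253 0.000 8.808
      vertex 18.253 11.638 0.000
    endloop
  endfacet
  facet normal 0.0000 0.6035 0.7974
    outer loop
      vertex 0.000 0.000 8.808
      vertex 18.253 11.638 0.000
      vertex 0.000 11.638 0.000
    endloop
  endfacet
  facet normal -1.0000 0.0000 0.0000
    outer loop
      vertex 0.000 0.000 8.808
      vertex 0.000 11.638 0.000
      vertex 0.000 0.000 0.000
    endloop
  endfacet
  facet normal 1.0000 0.0000 0.0000
    outer loop
      vertex 18.253 0.000 0.000
      vertex 18.253 11.638 0.000
      vertex 18.253 0.000 8.808
    endloop
  endfacet
endsolid part

The G0 Z moves step by Δz≈2.202 mm. The G1 loops shrink linearly with z, so the solid tapers from its base footprint up to z≈8.81. Closing with a flat bottom cap and the tapered top and triangulating gives 8 facets — a wedge (ramp): 18.3 × 11.6 mm base, rising to 8.81 mm along the y=0 edge and sloping linearly to z=0 at y=11.6.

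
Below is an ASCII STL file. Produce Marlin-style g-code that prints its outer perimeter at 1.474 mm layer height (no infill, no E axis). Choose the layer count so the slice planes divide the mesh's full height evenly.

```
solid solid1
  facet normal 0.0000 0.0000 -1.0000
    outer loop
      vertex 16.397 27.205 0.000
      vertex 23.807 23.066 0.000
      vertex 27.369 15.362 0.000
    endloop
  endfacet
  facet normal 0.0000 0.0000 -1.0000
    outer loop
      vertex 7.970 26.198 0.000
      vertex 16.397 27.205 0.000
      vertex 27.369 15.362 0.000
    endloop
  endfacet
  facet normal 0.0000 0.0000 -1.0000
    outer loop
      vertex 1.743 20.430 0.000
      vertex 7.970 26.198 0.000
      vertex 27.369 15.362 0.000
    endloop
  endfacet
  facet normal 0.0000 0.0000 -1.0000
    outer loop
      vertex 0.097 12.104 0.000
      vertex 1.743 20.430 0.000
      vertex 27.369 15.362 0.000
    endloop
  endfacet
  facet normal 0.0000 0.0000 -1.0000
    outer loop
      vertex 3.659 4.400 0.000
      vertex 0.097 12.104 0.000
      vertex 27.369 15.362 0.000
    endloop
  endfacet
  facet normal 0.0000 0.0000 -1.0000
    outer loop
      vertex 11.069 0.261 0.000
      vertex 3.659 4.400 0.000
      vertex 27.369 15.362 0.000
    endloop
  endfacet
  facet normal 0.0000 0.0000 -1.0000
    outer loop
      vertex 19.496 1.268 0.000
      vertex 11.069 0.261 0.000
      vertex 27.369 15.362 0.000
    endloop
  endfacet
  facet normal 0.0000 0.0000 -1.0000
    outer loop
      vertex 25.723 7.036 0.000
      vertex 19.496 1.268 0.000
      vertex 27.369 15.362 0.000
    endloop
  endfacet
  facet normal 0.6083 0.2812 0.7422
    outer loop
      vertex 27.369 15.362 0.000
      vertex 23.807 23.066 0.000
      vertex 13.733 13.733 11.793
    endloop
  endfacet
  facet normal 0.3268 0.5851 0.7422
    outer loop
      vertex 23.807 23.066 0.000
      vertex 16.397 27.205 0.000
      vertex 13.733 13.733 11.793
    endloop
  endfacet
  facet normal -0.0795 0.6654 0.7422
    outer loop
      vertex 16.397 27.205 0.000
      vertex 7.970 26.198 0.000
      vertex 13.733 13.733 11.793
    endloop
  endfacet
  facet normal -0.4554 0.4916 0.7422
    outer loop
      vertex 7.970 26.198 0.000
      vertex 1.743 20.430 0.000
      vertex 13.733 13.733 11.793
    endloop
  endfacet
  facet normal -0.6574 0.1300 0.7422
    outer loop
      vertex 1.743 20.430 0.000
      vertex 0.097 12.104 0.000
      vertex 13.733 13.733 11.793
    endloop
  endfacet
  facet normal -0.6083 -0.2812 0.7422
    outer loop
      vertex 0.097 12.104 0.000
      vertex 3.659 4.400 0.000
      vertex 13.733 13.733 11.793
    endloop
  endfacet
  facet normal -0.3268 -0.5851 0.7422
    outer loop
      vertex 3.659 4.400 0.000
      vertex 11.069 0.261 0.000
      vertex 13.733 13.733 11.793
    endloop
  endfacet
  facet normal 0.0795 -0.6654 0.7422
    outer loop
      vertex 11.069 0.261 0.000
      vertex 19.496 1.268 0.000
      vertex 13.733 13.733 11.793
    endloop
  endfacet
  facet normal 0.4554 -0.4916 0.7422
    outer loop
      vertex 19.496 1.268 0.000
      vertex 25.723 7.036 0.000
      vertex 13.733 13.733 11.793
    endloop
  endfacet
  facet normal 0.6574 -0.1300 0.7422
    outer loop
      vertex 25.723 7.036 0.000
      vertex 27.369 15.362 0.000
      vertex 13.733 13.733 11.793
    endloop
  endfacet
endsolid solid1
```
; perimeter-only toolpath
G21 ; units = mm
G90 ; absolute positioning
G28 ; home
; layer 1
G0 Z1.474
G0 X25.665 Y15.158
G1 X22.548 Y21.899
G1 X16.064 Y25.521
G1 X8.690 Y24.640
G1 X3.242 Y19.593
G1 X1.802 Y12.308
G1 X4.918 Y5.567
G1 X11.402 Y1.945
G1 X18.776 Y2.826
G1 X24.224 Y7.873
G1 X25.665 Y15.158
; layer 2
G0 Z2.948
G0 X23.960 Y14.955
G1 X21.288 Y20.733
G1 X15.731 Y23.837
G1 X9.411 Y23.082
G1 X4.740 Y18.756
G1 X3.506 Y12.511
G1 X6.178 Y6.733
G1 X11.735 Y3.629
G1 X18.055 Y4.384
G1 X22.726 Y8.710
G1 X23.960 Y14.955
; layer 3
G0 Z4.422
G0 X22.255 Y14.751
G1 X20.029 Y19.566
G1 X15.398 Y22.153
G1 X10.131 Y21.524
G1 X6.239 Y17.919
G1 X5.210 Y12.715
G1 X7.437 Y7.900
G1 X12.068 Y5.313
G1 X17.335 Y5.942
G1 X21.227 Y9.547
G1 X22.255 Y14.751
; layer 4
G0 Z5.896
G0 X20.551 Y14.547
G1 X18.770 Y18.399
G1 X15.065 Y20.469
G1 X10.851 Y19.965
G1 X7.738 Y17.081
G1 X6.915 Y12.918
G1 X8.696 Y9.067
G1 X12.401 Y6.997
G1 X16.614 Y7.501
G1 X19.728 Y10.384
G1 X20.551 Y14.547
; layer 5
G0 Z7.371
G0 X18.846 Y14.344
G1 X17.511 Y17.233
G1 X14.732 Y18.785
G1 X11.572 Y18.407
G1 X9.237 Y16.244
G1 X8.620 Y13.122
G1 X9.955 Y10.233
G1 X12.734 Y8.681
G1 X15.894 Y9.059
G1 X18.229 Y11.222
G1 X18.846 Y14.344
; layer 6
G0 Z8.845
G0 X17.142 Y14.140
G1 X16.252 Y16.066
G1 X14.399 Y17.101
G1 X12.292 Y16.849
G1 X10.736 Y15.407
G1 X10.324 Y13.326
G1 X11.214 Y11.400
G1 X13.067 Y10.365
G1 X15.174 Y10.617
G1 X16.730 Y12.059
G1 X17.142 Y14.140
; layer 7
G0 Z10.319
G0 X15.438 Y13.937
G1 X14.992 Y14.900
G1 X14.066 Y15.417
G1 X13.013 Y15.291
G1 X12.234 Y14.570
G1 X12.028 Y13.529
G1 X12.474 Y12.566
G1 X13.400 Y12.049
G1 X14.453 Y12.175
G1 X15.232 Y12.896
G1 X15.438 Y13.937
M2 ; end

The solid is a regular 10-sided pyramid, base circumscribed radius ≈ 13.7 mm, apex at z ≈ 11.8 mm. Slicing at Δz = 1.474 mm — 8 equal slices spanning the solid's height, so layer i sits at z = i·h/8 — gives 7 non-empty perimeters. Each is a 10-segment closed polygon; G0 lifts to the layer z and rapids to the start vertex, then G1 traces the edges. The cross-section shrinks linearly with z (the slice at the apex is degenerate and omitted).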